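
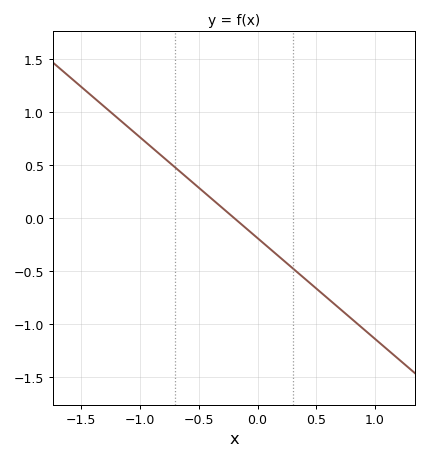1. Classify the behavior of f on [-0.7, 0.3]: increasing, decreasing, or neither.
decreasing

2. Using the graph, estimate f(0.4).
-0.55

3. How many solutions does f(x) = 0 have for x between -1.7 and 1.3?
1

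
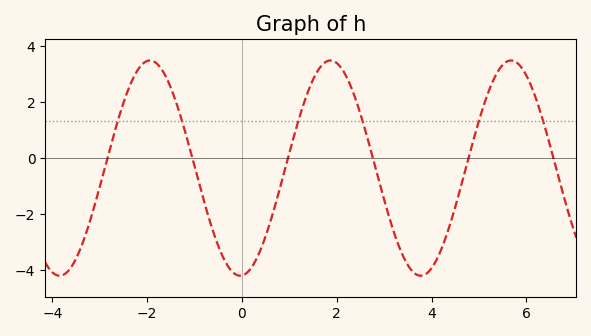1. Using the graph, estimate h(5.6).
3.4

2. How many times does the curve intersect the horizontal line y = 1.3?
6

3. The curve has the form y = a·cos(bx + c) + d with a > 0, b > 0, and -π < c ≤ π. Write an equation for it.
y = 3.85cos(1.6x - 3.1) - 0.37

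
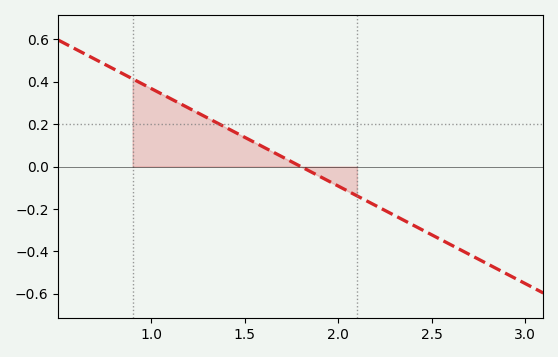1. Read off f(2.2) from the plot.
-0.18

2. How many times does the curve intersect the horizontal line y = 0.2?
1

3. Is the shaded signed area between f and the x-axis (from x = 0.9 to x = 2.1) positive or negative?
positive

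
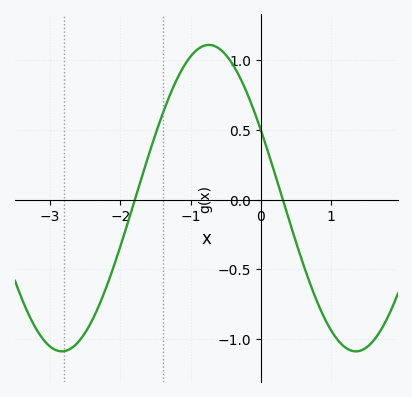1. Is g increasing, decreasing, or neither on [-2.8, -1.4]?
increasing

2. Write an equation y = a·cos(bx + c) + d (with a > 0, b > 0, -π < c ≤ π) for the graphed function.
y = 1.1cos(1.5x + 1.1) + 0.01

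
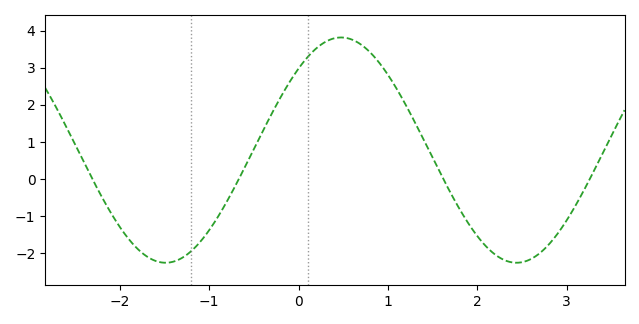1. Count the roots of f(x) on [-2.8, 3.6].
4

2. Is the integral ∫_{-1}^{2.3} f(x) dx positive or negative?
positive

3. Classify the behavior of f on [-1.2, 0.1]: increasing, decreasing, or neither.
increasing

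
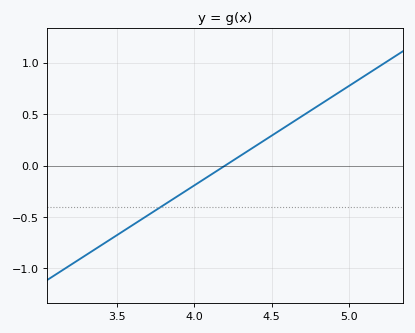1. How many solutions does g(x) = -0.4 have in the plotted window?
1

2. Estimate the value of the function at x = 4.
-0.2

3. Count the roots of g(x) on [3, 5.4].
1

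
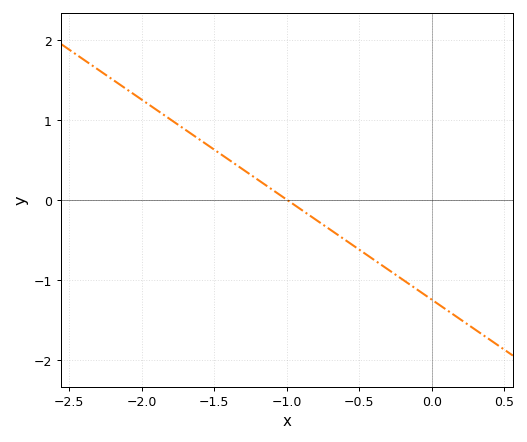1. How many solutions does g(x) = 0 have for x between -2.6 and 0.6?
1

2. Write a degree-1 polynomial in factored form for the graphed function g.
y = -1.25(x + 1)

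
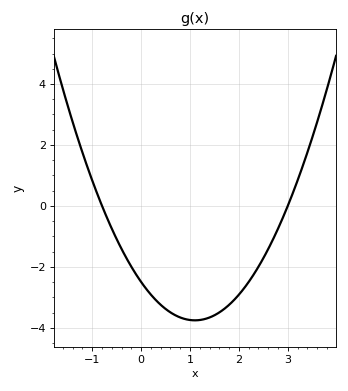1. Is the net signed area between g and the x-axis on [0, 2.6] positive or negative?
negative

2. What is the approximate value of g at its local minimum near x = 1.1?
-3.75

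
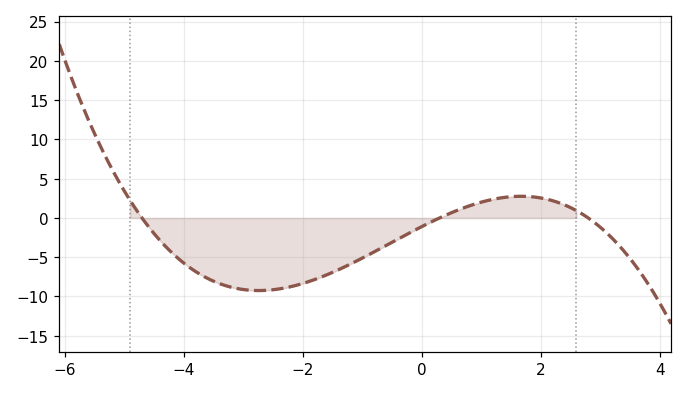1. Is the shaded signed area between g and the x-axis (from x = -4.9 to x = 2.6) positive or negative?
negative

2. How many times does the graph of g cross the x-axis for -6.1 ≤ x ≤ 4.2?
3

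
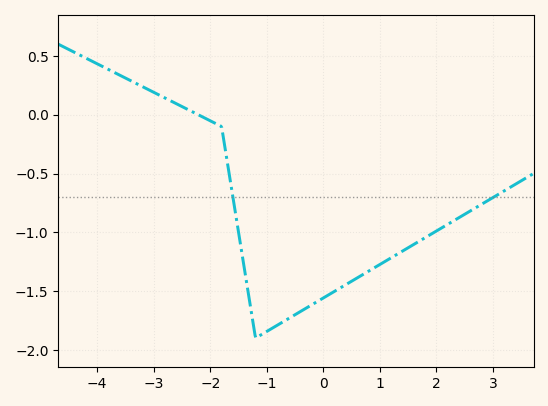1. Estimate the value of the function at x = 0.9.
-1.3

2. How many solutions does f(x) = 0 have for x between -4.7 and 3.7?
1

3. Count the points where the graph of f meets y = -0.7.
2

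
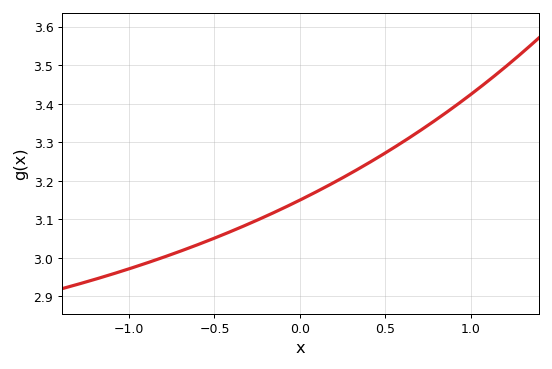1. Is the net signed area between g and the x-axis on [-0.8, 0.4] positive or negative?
positive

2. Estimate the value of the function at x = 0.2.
3.2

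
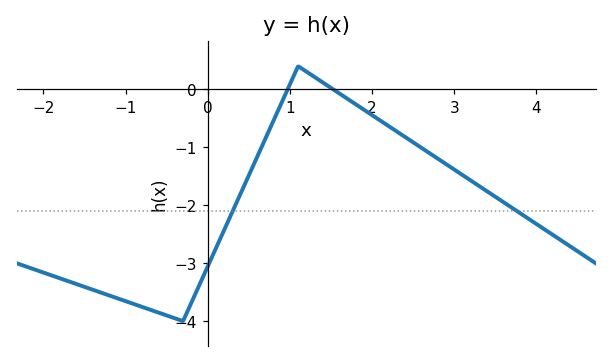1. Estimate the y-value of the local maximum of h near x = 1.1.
0.4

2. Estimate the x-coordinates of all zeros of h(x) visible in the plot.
1, 1.5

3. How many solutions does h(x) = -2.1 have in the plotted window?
2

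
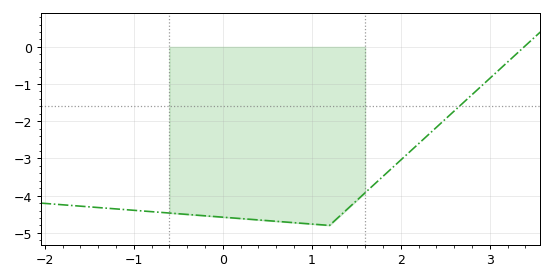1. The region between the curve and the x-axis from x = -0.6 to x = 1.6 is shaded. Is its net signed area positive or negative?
negative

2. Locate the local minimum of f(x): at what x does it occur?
1.2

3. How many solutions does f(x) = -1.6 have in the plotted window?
1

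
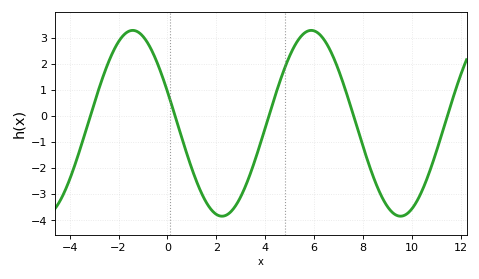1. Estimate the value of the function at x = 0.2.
0.348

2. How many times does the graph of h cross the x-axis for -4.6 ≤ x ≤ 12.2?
5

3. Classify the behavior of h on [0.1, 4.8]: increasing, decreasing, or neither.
neither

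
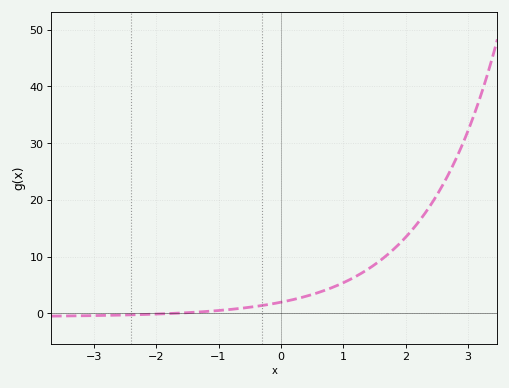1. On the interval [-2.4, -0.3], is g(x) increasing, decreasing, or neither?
increasing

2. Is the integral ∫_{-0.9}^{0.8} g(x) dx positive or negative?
positive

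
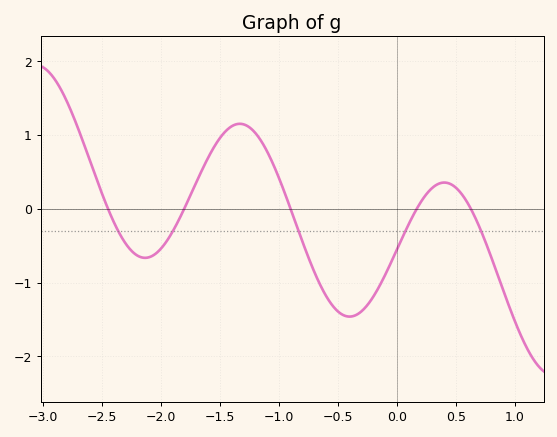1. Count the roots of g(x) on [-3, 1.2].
5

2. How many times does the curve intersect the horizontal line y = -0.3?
5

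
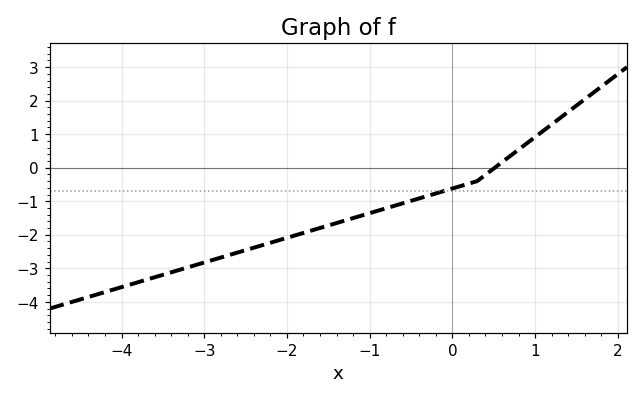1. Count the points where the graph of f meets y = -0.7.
1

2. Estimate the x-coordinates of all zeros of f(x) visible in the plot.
0.5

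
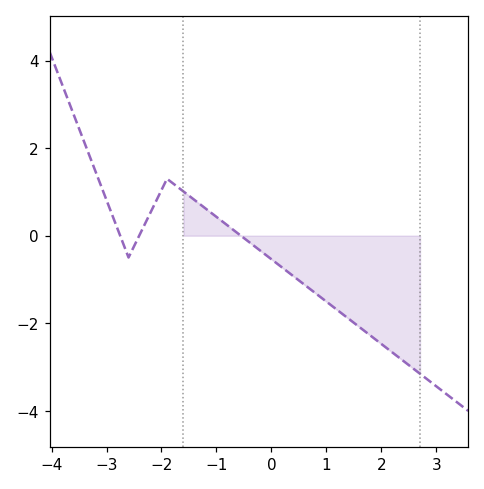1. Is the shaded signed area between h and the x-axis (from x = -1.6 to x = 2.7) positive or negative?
negative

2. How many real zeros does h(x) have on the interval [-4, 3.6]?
3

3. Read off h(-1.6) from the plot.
1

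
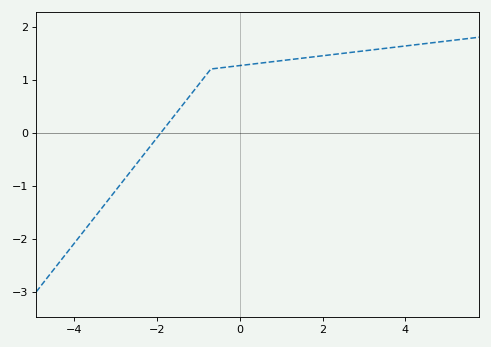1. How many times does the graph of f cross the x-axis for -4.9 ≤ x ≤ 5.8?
1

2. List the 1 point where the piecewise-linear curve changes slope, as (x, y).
(-0.7, 1.2)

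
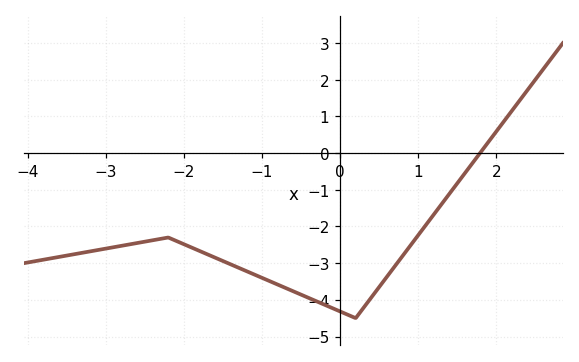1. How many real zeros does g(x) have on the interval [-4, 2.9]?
1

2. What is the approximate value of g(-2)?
-2.5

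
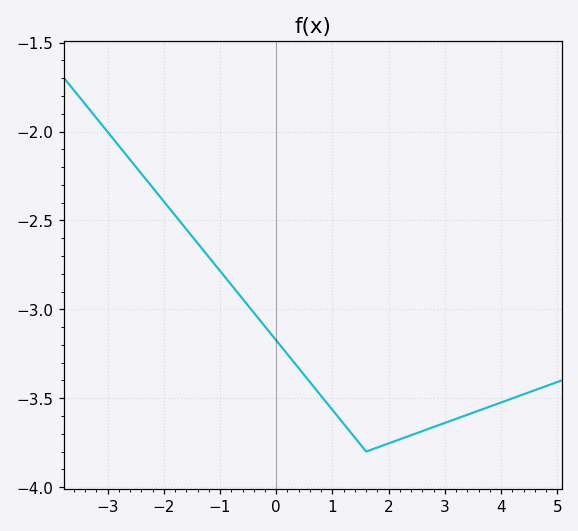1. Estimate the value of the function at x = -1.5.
-2.6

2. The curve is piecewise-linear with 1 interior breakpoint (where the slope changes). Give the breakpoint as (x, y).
(1.6, -3.8)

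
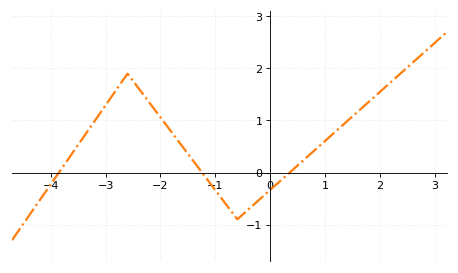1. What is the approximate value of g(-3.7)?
0.228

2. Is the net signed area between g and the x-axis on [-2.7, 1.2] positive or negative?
positive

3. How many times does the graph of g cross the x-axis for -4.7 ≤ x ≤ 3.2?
3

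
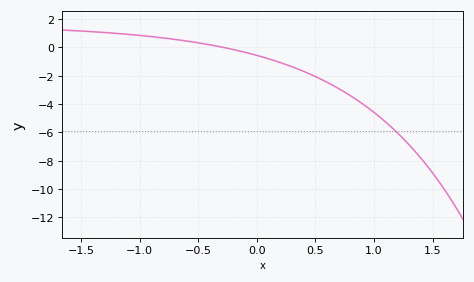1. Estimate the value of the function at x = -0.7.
0.569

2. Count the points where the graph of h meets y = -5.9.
1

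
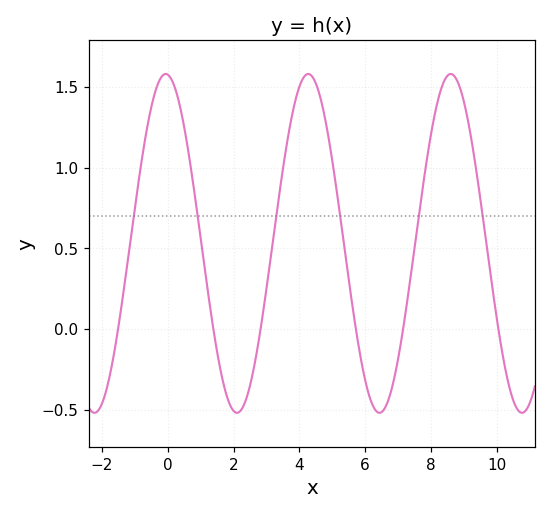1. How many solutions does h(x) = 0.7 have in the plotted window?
6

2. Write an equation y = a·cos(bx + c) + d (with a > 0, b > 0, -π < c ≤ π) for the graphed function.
y = 1.05cos(1.4x + 0.09) + 0.53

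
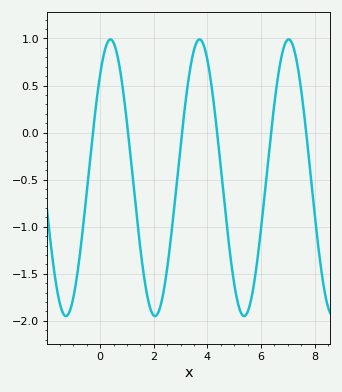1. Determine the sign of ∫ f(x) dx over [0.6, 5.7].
negative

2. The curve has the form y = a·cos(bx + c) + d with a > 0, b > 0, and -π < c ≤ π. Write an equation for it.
y = 1.47cos(1.9x - 0.72) - 0.48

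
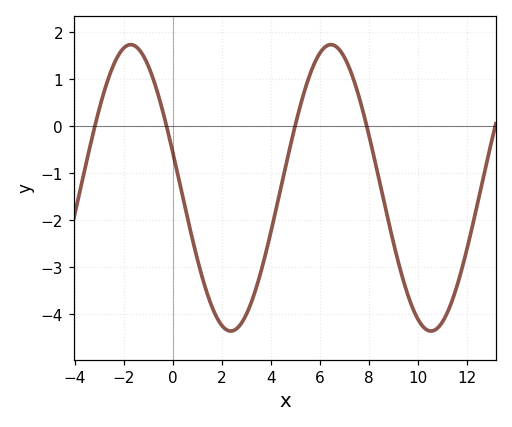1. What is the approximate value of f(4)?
-2.2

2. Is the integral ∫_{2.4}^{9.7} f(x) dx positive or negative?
negative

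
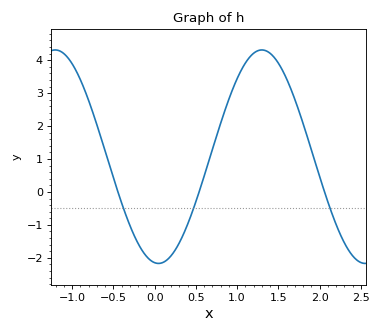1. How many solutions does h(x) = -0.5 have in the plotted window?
3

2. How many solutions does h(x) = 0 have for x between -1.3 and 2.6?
3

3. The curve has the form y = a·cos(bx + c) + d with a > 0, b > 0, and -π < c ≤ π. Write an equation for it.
y = 3.24cos(2.5x + 3) + 1.07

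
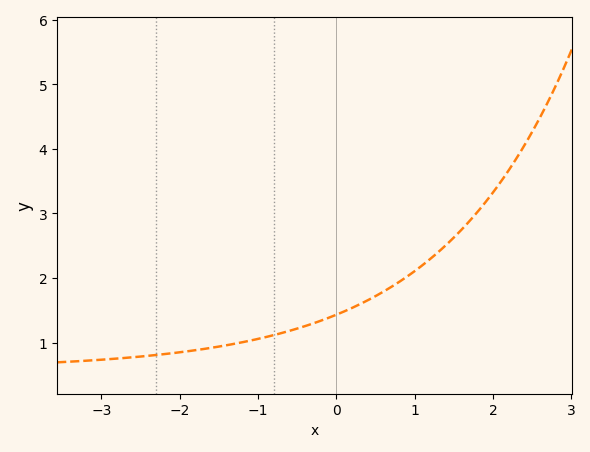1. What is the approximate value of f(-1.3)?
1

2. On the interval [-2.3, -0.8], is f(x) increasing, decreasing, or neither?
increasing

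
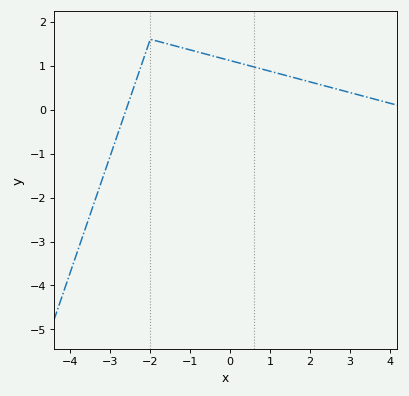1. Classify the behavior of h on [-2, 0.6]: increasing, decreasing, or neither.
decreasing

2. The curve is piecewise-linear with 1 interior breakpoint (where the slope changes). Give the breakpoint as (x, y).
(-2, 1.6)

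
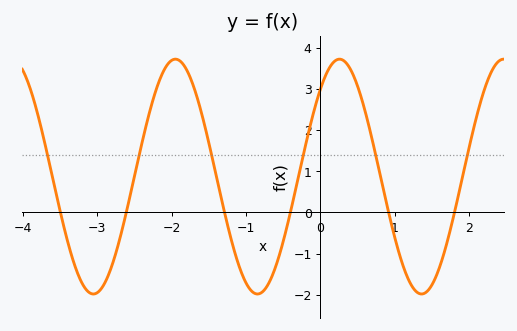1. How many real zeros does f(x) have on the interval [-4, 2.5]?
6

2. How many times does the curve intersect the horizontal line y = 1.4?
6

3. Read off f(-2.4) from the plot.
1.67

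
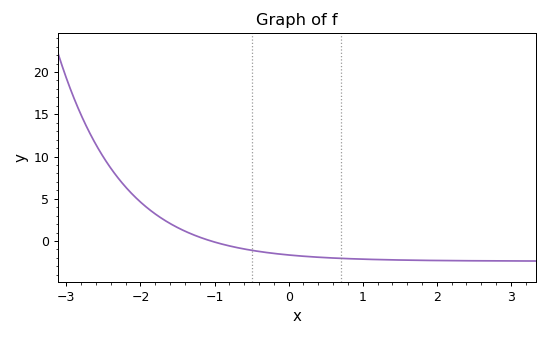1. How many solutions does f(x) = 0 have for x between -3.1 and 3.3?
1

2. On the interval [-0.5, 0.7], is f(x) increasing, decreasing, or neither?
decreasing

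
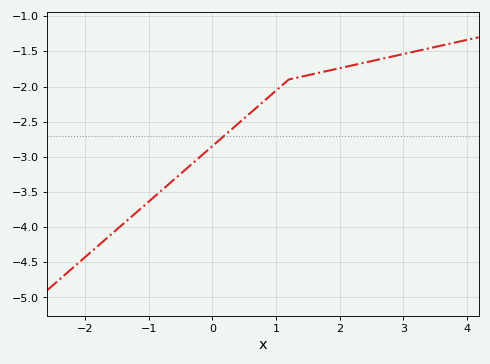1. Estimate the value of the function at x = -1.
-3.64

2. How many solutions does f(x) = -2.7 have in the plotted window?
1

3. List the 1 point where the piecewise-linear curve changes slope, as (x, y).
(1.2, -1.9)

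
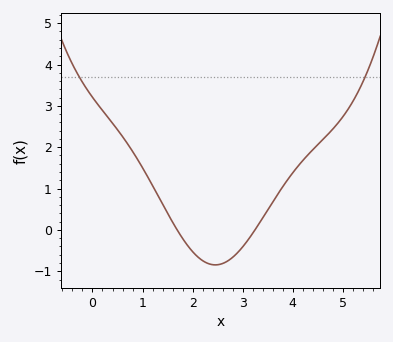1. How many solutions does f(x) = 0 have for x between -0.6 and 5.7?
2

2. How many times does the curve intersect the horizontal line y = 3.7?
2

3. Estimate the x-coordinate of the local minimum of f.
2.5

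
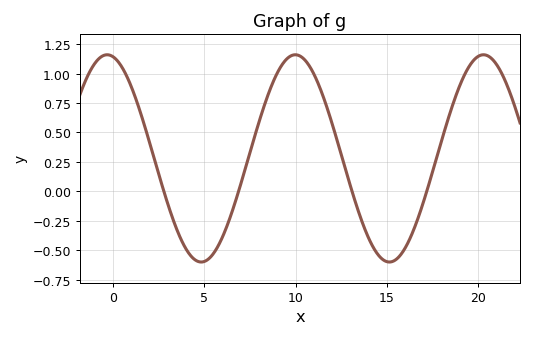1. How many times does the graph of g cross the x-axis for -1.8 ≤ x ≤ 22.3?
4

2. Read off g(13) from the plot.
0.05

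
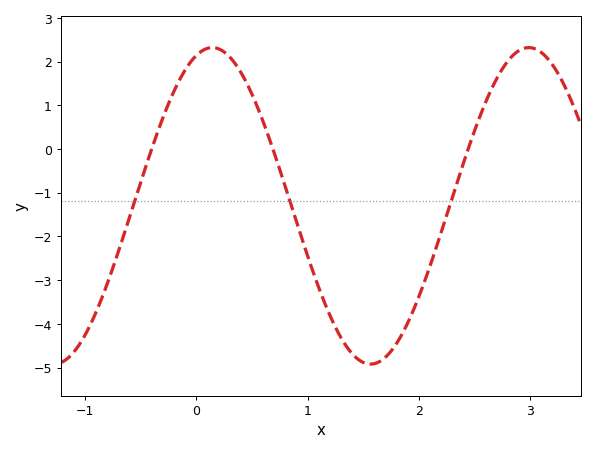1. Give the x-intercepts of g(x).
-0.4, 0.689, 2.44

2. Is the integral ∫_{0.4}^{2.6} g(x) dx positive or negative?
negative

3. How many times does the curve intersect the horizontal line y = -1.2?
3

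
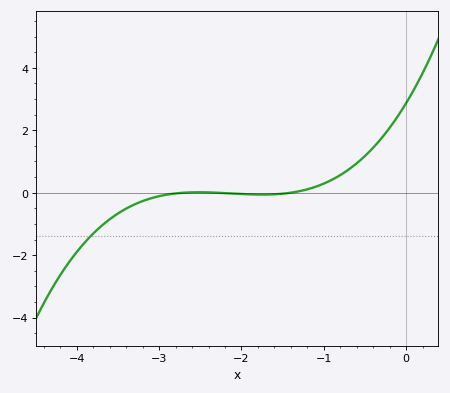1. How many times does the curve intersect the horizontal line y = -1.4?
1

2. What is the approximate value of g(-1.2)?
0.109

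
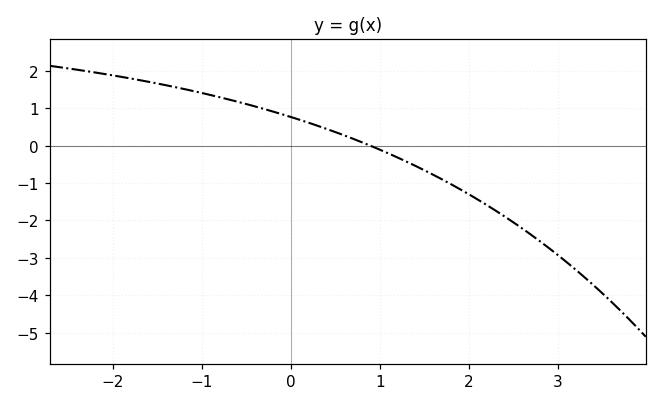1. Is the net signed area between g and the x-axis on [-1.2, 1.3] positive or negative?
positive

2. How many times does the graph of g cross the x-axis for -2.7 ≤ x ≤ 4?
1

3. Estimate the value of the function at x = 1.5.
-0.657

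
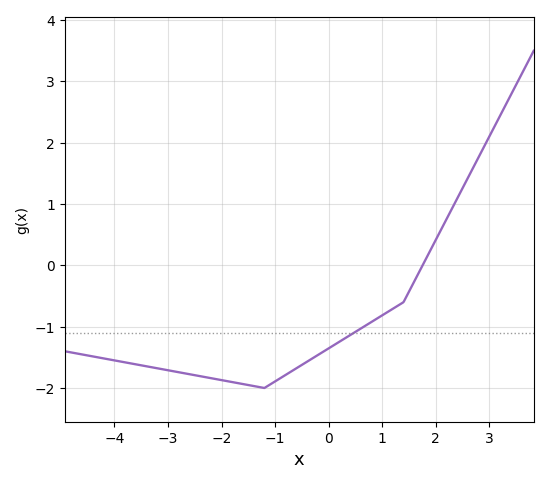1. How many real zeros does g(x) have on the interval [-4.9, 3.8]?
1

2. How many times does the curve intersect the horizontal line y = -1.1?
1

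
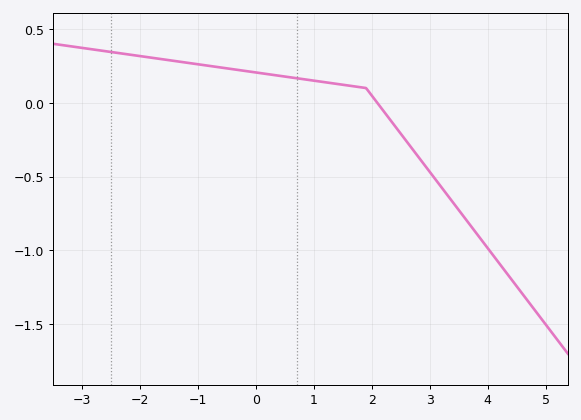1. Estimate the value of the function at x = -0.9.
0.255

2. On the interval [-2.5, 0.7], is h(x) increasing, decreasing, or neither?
decreasing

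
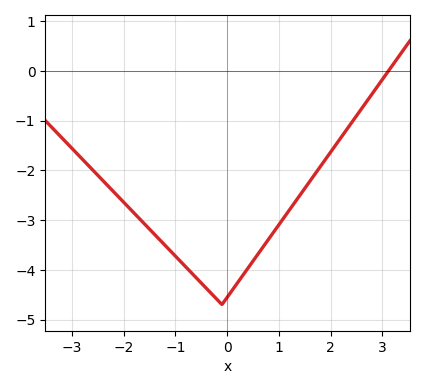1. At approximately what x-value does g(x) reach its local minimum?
-0.102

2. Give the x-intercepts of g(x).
3.12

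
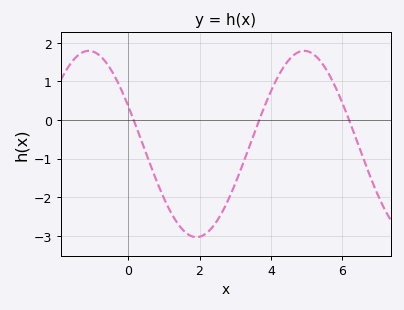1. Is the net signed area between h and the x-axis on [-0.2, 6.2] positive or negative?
negative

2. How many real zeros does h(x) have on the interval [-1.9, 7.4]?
3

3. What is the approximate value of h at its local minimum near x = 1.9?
-3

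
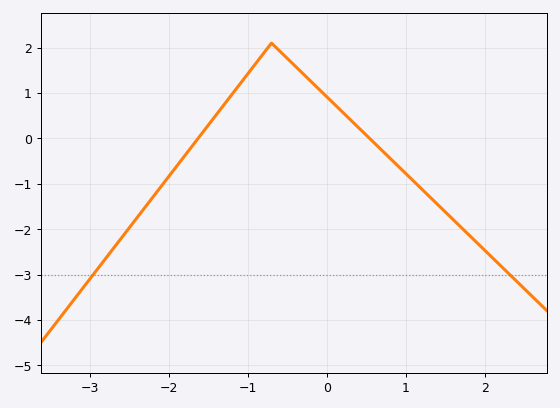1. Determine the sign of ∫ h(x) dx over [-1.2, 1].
positive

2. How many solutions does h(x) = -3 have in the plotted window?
2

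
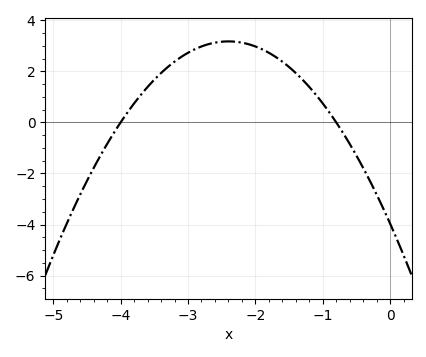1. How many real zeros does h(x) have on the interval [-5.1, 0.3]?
2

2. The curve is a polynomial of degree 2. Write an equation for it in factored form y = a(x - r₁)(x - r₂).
y = -1.24(x + 4)(x + 0.8)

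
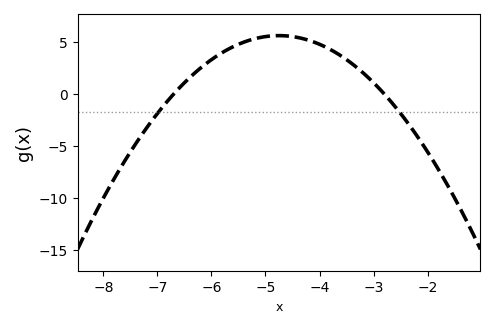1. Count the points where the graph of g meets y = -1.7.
2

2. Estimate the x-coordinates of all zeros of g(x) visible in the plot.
-6.7, -2.8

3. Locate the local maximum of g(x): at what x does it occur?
-4.75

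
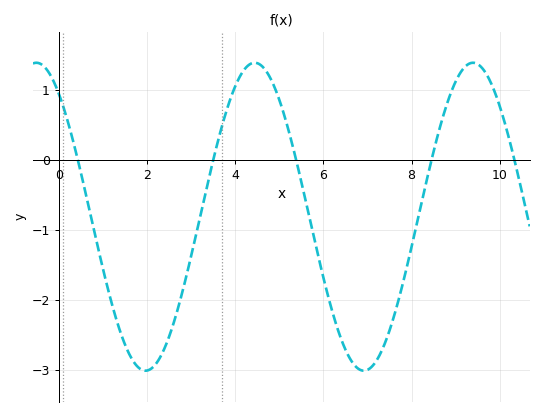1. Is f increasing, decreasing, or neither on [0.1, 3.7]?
neither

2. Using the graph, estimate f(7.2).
-2.87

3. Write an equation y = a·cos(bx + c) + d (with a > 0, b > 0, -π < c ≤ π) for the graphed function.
y = 2.2cos(1.27x + 0.64) - 0.81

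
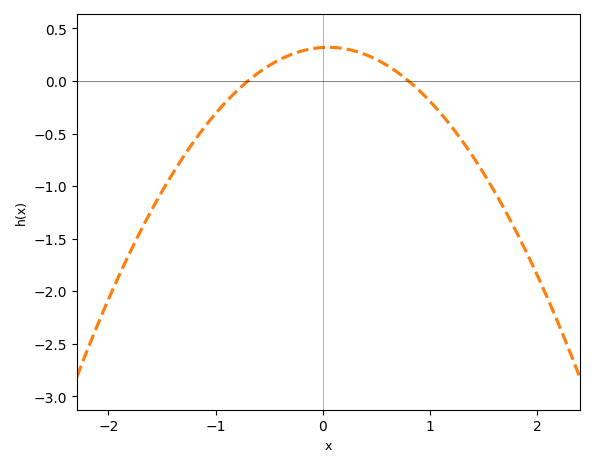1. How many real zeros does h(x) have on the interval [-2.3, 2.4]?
2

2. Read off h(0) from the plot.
0.319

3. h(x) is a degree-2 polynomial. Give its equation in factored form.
y = -0.57(x + 0.7)(x - 0.8)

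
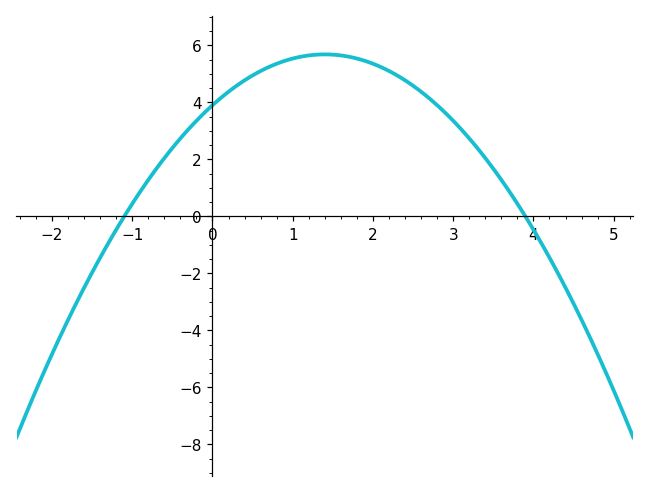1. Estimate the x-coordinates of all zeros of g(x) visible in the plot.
-1.1, 3.9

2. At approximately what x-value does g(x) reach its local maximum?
1.4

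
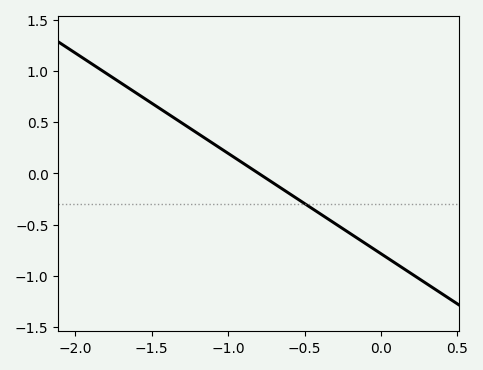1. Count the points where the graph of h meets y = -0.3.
1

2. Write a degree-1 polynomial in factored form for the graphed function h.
y = -0.98(x + 0.8)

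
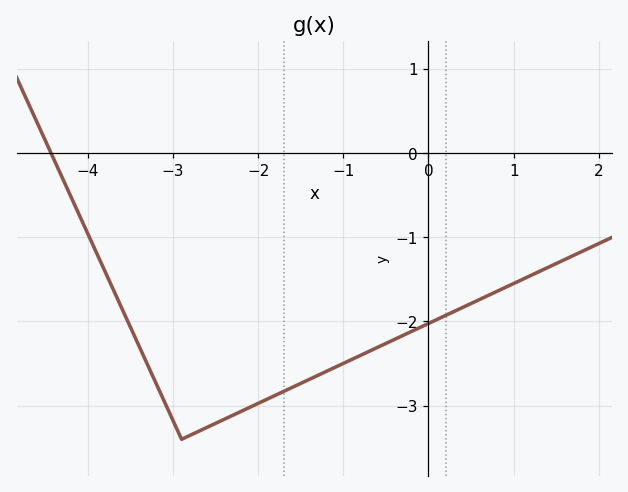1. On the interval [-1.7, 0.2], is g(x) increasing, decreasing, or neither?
increasing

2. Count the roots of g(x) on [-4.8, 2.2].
1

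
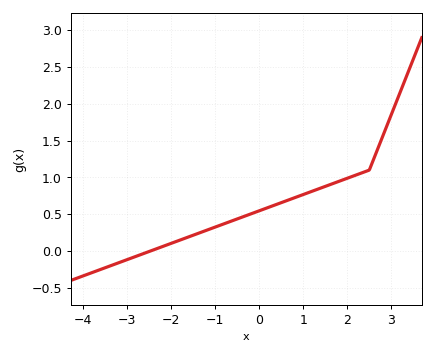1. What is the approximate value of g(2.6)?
1.25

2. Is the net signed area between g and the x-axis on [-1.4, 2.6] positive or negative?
positive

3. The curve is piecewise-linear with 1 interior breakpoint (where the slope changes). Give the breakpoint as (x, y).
(2.5, 1.1)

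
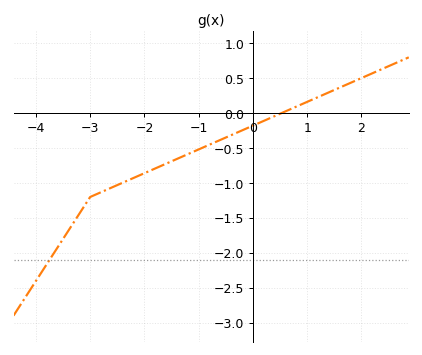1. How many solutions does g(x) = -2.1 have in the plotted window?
1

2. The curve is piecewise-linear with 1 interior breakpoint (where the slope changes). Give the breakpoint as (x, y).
(-3, -1.2)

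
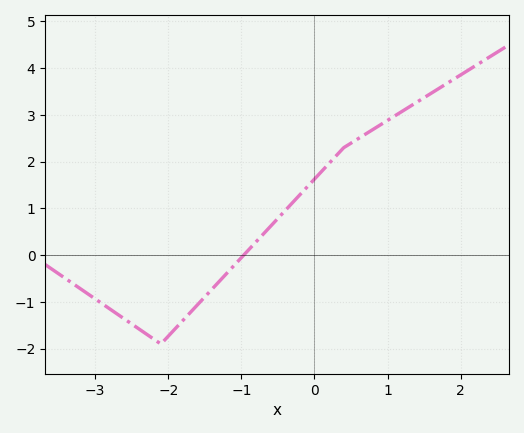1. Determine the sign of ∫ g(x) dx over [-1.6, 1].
positive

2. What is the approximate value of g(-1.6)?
-1.1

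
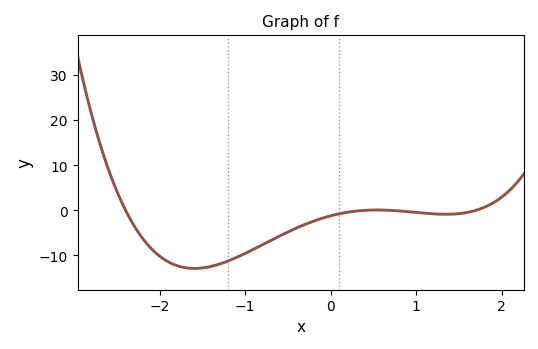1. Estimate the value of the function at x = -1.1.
-10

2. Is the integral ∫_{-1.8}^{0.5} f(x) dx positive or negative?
negative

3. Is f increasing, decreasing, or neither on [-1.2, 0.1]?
increasing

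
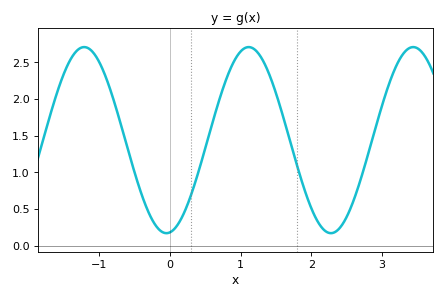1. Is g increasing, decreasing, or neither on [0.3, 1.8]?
neither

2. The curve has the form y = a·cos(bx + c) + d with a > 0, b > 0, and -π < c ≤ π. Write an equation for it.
y = 1.27cos(2.7x - 3) + 1.44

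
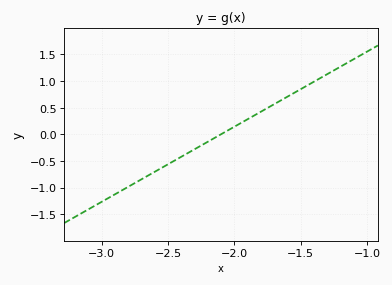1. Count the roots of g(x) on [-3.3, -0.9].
1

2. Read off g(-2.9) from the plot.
-1.13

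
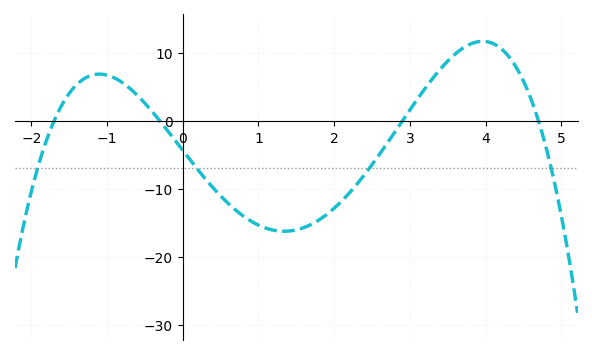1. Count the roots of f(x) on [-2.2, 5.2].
4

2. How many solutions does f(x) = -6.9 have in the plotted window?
4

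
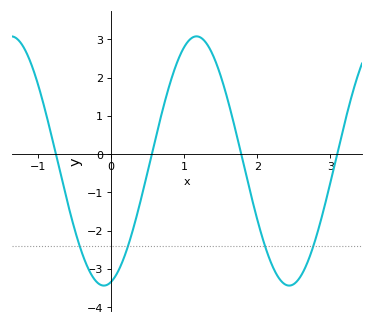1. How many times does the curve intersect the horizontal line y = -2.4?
4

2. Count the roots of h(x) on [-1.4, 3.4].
4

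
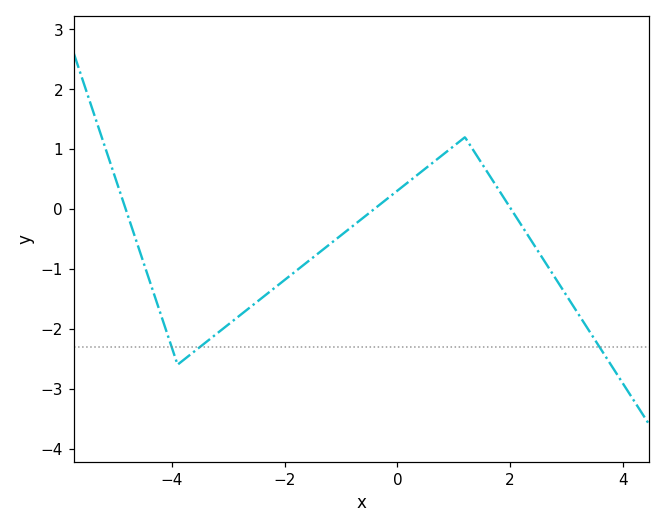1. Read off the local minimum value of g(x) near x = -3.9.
-2.6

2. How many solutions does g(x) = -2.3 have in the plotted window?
3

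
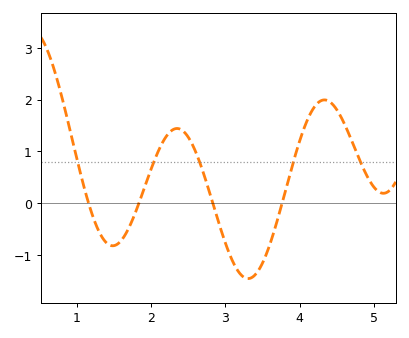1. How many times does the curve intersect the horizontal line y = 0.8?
5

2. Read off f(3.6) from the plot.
-0.8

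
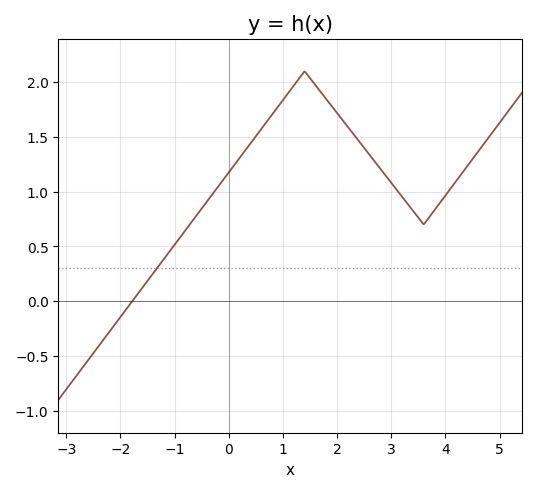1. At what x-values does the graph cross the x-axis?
-1.78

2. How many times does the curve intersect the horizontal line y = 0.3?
1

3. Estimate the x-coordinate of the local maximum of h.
1.4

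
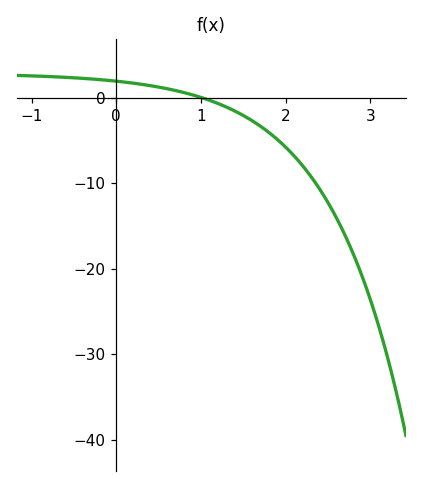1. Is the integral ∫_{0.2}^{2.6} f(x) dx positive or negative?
negative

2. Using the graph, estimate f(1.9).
-5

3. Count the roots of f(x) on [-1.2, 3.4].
1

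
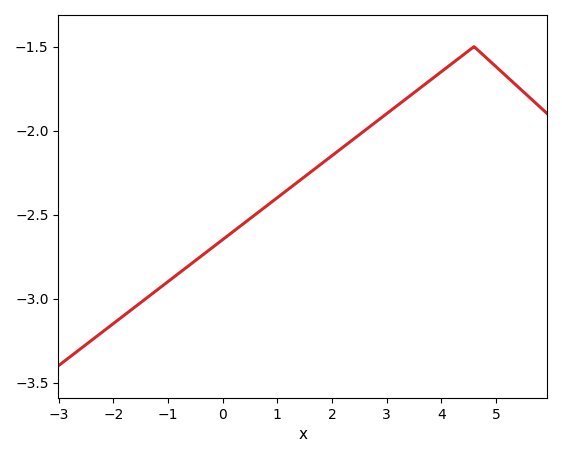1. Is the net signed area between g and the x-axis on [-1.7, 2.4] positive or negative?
negative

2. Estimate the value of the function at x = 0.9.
-2.42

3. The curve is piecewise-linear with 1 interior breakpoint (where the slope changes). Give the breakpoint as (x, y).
(4.6, -1.5)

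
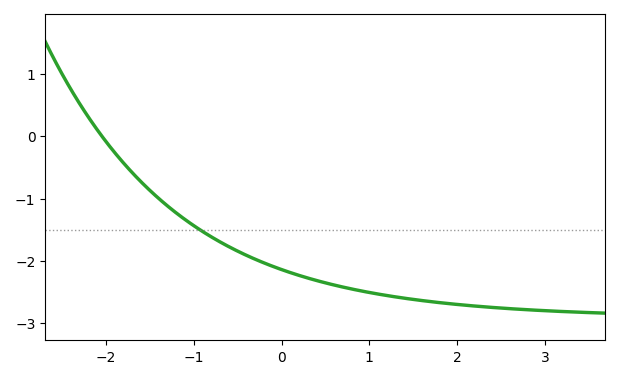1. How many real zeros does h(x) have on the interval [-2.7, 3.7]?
1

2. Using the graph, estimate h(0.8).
-2.45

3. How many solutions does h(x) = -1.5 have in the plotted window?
1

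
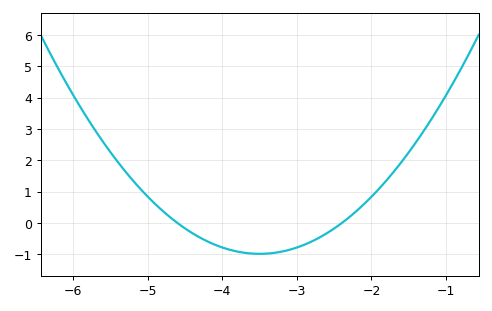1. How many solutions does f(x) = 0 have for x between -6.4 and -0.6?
2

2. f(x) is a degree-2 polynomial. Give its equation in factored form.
y = 0.81(x + 4.6)(x + 2.4)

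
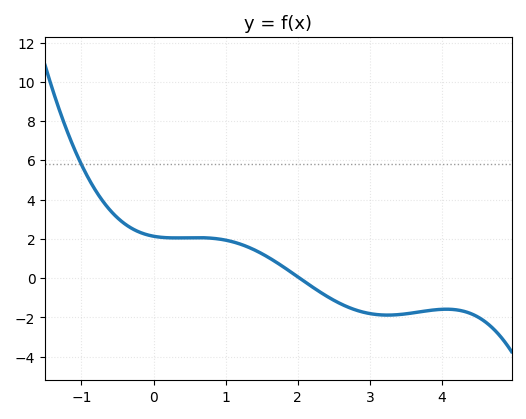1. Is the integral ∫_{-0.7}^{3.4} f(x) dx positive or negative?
positive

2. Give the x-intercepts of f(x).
2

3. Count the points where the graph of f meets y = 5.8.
1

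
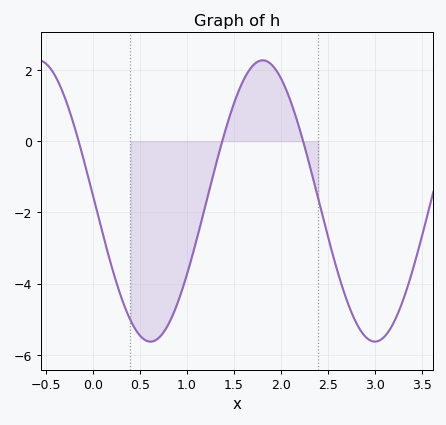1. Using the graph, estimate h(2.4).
-1.64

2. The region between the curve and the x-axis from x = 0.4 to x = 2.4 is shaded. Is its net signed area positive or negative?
negative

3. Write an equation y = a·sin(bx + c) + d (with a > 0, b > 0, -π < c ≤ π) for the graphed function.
y = 3.95sin(2.63x + 3.1) - 1.68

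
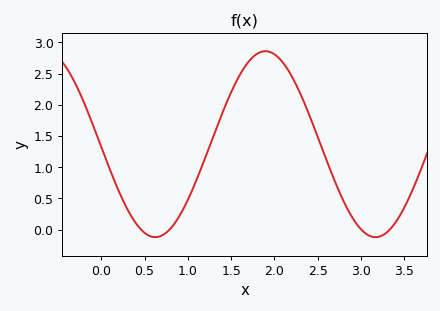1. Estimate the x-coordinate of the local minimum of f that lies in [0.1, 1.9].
0.6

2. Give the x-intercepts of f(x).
0.5, 0.8, 3, 3.3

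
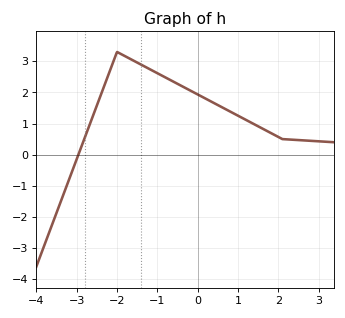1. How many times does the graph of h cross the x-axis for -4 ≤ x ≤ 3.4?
1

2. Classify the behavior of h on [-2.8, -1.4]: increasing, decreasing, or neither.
neither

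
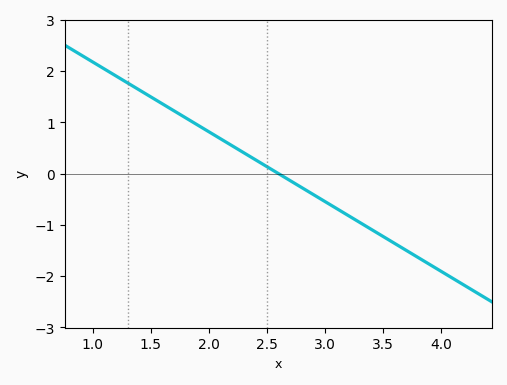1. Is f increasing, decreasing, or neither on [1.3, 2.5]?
decreasing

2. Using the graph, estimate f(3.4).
-1.1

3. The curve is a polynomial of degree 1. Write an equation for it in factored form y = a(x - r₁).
y = -1.36(x - 2.6)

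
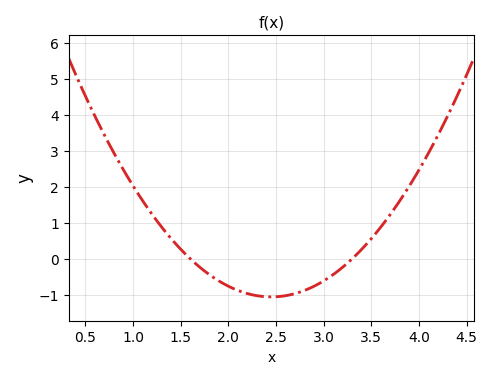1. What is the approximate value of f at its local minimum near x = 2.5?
-1.1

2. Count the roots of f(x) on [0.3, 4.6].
2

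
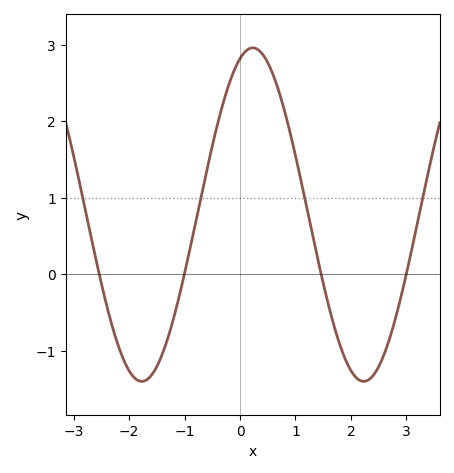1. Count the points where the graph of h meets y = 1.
4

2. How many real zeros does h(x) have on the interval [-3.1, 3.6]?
4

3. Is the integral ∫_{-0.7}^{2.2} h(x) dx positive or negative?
positive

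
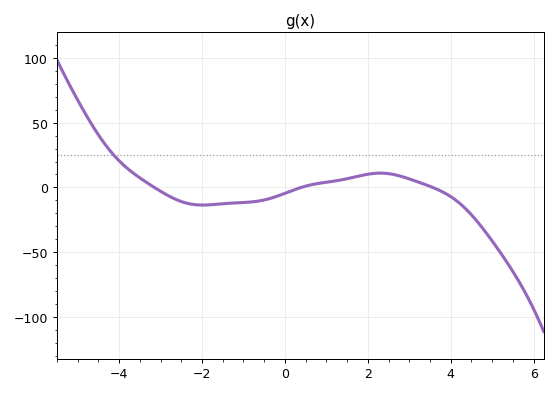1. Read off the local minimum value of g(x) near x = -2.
-13.6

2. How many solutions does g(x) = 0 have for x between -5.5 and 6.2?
3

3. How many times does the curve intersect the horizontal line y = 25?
1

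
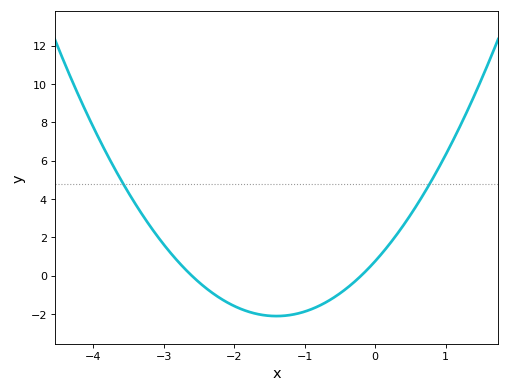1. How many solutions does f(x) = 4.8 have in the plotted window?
2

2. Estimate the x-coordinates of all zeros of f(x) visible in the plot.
-2.6, -0.2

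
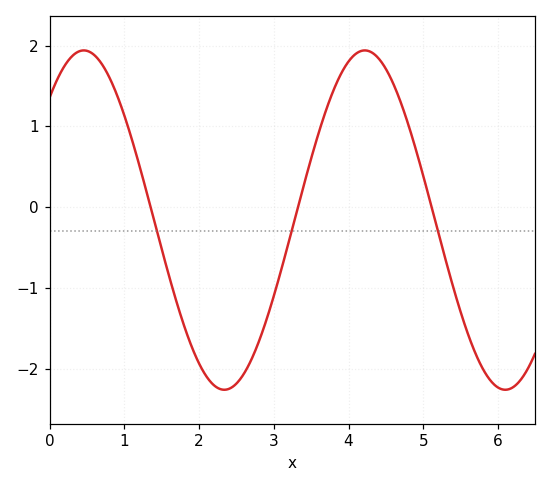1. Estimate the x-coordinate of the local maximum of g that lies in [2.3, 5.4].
4.22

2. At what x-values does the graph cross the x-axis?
1.35, 3.32, 5.11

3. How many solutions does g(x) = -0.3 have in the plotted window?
3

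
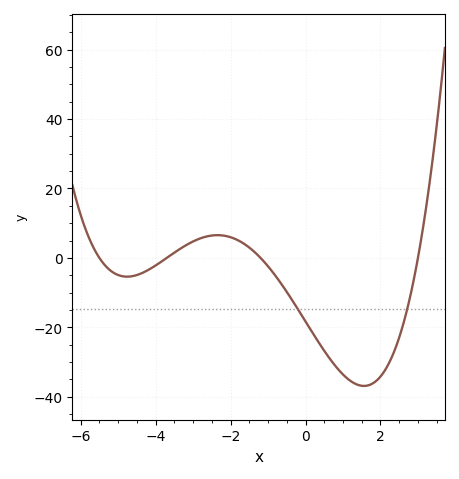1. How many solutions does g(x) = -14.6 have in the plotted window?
2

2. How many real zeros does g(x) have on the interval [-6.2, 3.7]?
4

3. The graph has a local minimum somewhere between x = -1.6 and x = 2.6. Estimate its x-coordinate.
1.56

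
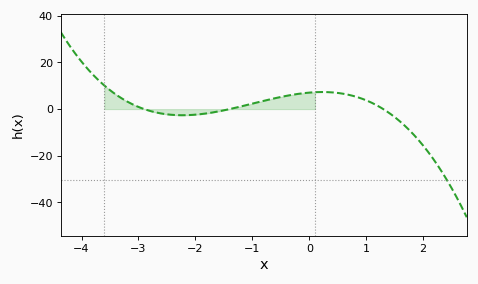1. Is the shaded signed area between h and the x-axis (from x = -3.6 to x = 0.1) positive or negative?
positive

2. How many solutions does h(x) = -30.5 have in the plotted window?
1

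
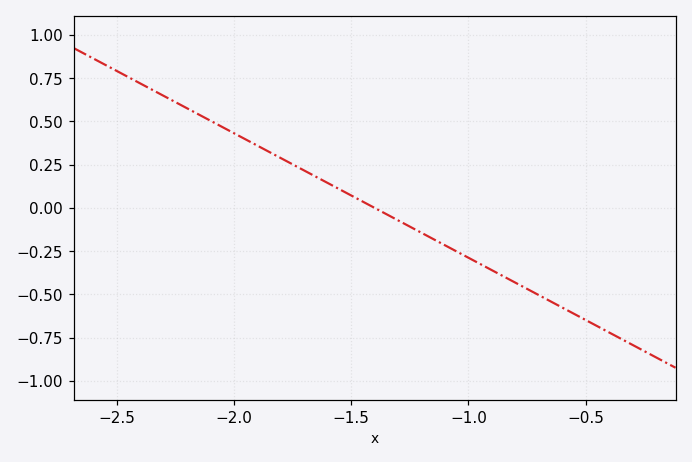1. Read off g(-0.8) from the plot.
-0.432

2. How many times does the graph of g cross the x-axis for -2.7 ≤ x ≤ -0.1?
1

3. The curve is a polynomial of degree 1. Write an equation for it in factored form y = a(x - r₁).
y = -0.72(x + 1.4)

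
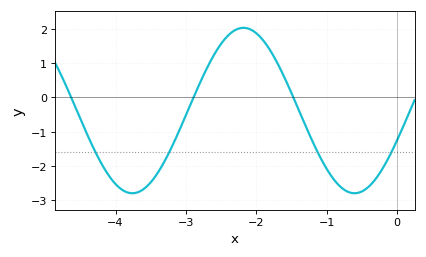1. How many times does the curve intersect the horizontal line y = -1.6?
4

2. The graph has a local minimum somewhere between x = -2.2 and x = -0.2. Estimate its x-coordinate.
-0.603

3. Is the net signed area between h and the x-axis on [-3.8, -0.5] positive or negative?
negative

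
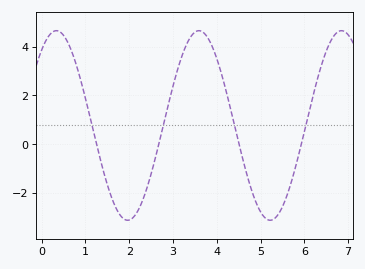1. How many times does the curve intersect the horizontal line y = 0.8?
4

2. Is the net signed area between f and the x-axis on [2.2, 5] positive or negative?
positive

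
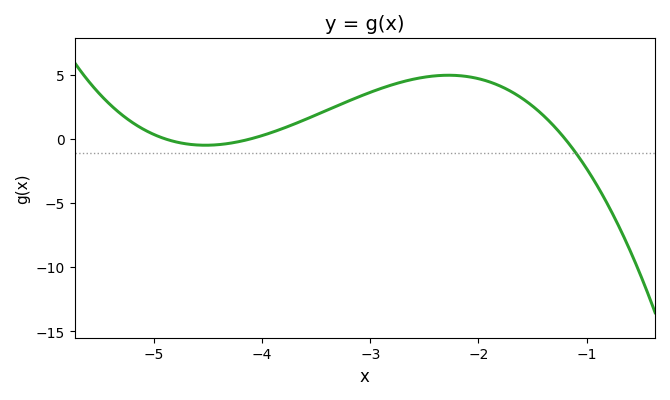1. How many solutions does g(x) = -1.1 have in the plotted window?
1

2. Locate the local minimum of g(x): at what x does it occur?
-4.52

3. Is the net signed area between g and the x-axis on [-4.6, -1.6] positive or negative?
positive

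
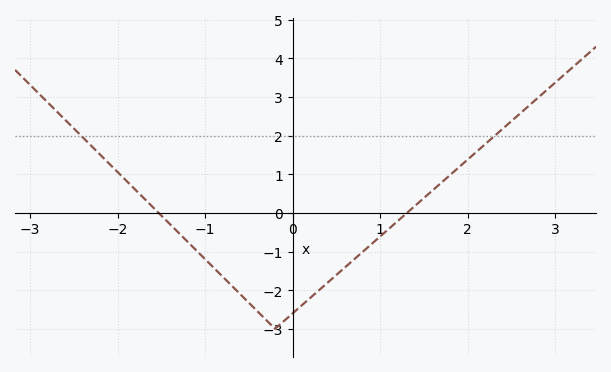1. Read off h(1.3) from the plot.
-0.016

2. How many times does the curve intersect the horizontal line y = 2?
2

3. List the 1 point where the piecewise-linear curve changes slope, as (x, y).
(-0.2, -3)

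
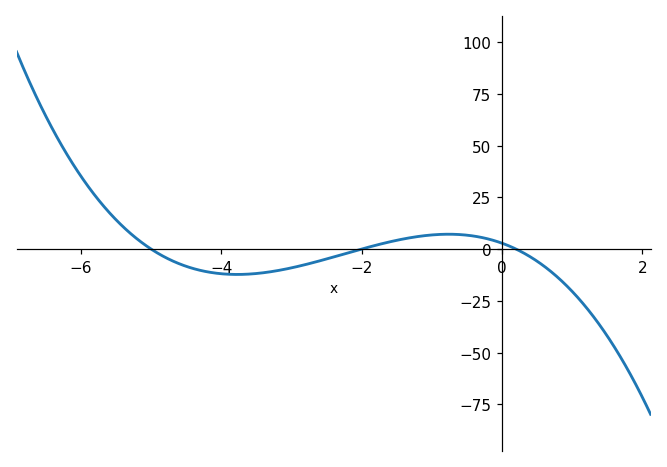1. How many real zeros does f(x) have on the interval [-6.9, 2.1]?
3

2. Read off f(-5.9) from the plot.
30.4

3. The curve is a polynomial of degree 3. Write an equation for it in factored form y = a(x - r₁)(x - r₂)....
y = -1.42(x + 5)(x + 2)(x - 0.2)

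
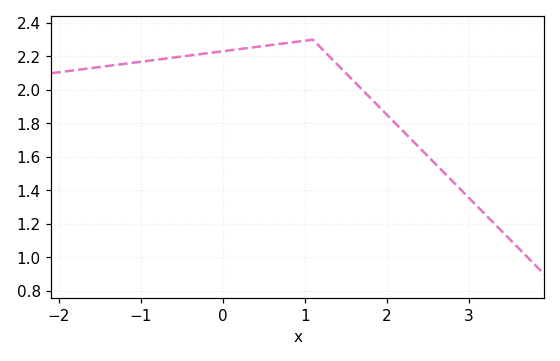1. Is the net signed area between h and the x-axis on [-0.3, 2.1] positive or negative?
positive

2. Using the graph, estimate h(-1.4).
2.14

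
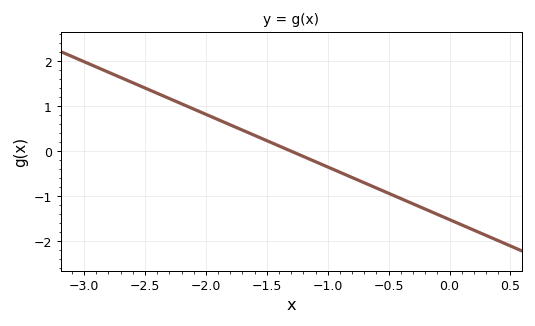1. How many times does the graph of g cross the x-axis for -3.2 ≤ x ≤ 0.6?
1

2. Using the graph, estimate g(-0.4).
-1.05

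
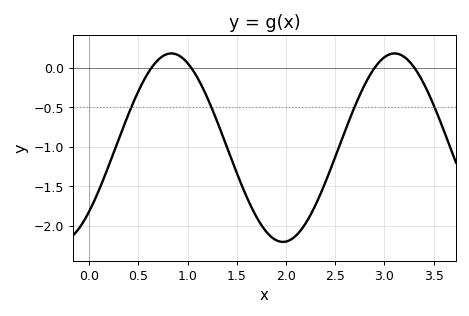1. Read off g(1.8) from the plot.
-2.07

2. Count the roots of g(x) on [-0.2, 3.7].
4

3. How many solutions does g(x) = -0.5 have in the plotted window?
4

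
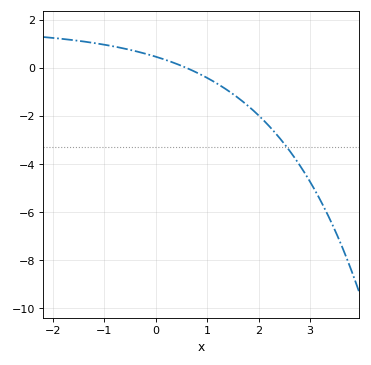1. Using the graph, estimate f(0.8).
-0.2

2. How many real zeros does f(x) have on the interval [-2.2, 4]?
1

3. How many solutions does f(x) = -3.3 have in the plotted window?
1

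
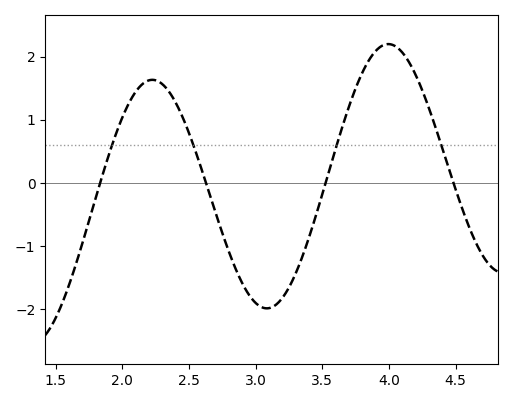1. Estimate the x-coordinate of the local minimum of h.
3.08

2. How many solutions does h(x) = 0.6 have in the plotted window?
4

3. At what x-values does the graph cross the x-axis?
1.83, 2.63, 3.52, 4.48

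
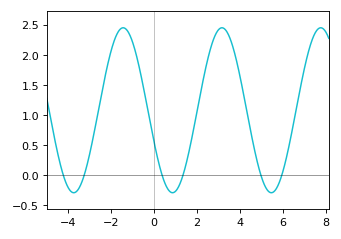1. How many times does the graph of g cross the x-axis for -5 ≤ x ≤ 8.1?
6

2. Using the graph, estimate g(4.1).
1.47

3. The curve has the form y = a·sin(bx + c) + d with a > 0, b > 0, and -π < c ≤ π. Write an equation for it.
y = 1.37sin(1.37x - 2.76) + 1.08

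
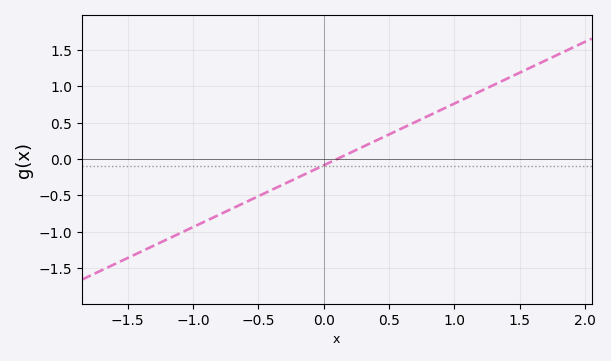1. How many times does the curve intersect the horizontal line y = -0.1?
1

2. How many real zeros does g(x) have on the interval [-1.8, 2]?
1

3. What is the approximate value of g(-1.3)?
-1.19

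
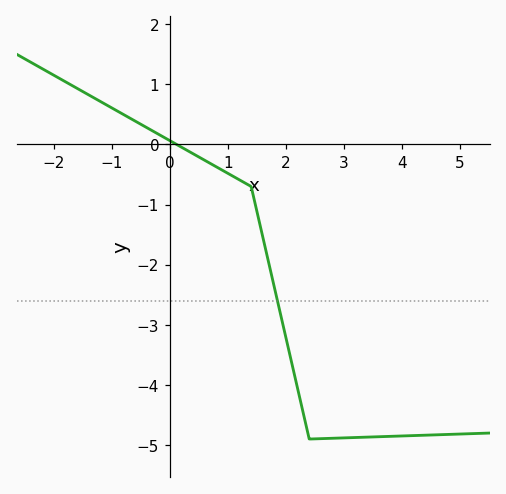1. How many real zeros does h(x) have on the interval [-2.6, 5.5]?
1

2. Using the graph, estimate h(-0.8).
0.5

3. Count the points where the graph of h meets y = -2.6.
1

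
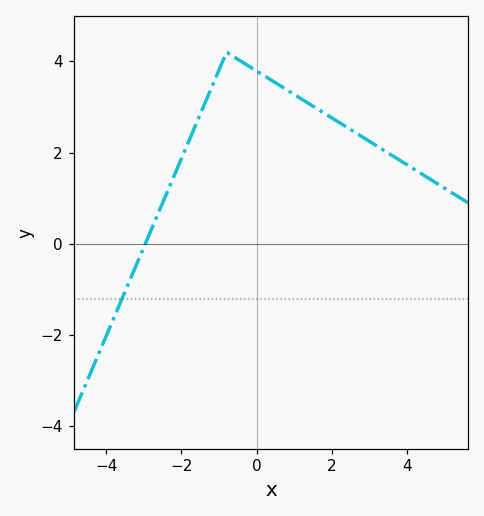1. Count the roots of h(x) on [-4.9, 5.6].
1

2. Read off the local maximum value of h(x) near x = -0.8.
4.2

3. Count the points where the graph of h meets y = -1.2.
1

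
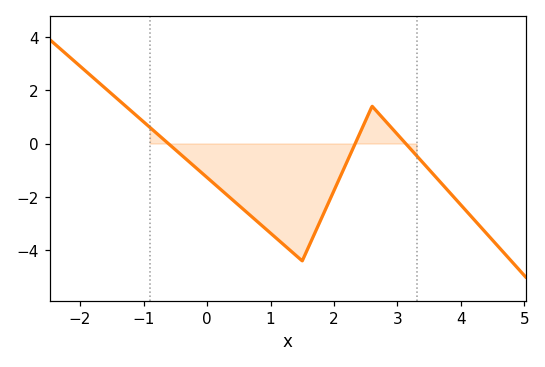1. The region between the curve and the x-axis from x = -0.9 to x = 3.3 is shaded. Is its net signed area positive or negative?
negative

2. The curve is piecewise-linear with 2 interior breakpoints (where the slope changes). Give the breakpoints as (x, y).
(1.5, -4.4); (2.6, 1.4)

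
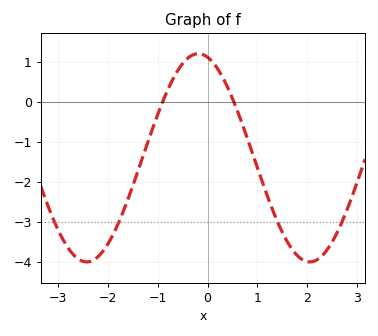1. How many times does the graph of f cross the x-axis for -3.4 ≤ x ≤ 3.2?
2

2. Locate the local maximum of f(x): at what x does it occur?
-0.185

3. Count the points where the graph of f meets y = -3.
4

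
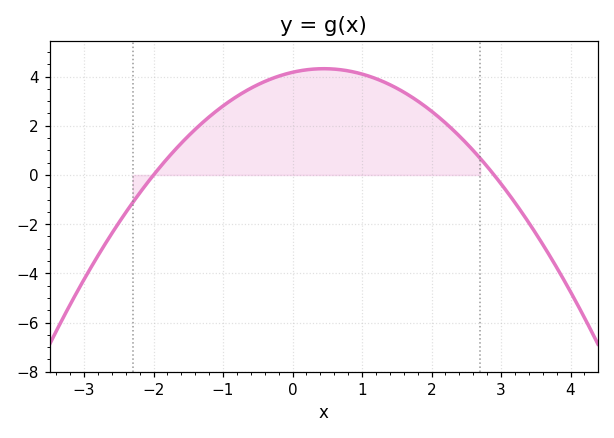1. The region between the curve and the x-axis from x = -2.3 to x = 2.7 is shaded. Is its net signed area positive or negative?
positive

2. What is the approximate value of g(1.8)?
3.01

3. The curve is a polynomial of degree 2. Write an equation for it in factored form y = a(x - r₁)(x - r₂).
y = -0.72(x + 2)(x - 2.9)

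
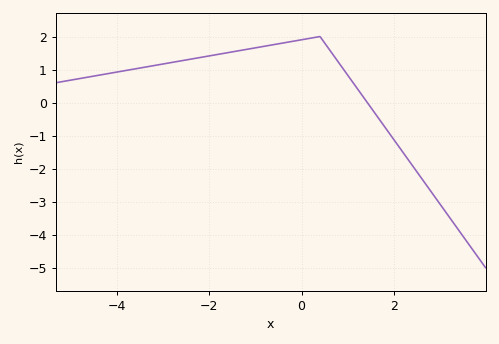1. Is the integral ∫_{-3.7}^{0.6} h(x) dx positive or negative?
positive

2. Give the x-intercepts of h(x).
1.43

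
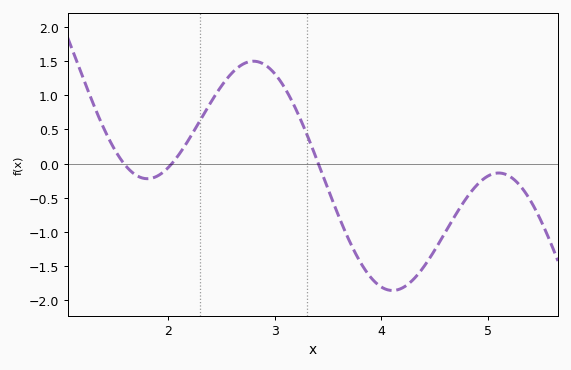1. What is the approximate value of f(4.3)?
-1.69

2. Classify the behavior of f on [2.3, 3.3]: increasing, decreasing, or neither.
neither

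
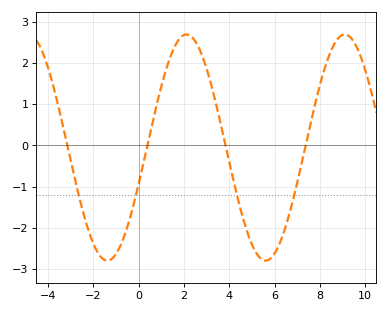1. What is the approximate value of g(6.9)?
-1.1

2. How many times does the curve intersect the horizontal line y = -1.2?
4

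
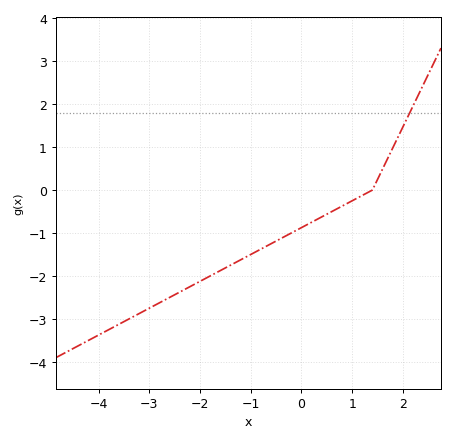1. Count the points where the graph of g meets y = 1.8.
1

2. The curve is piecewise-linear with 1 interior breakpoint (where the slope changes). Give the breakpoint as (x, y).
(1.4, 0)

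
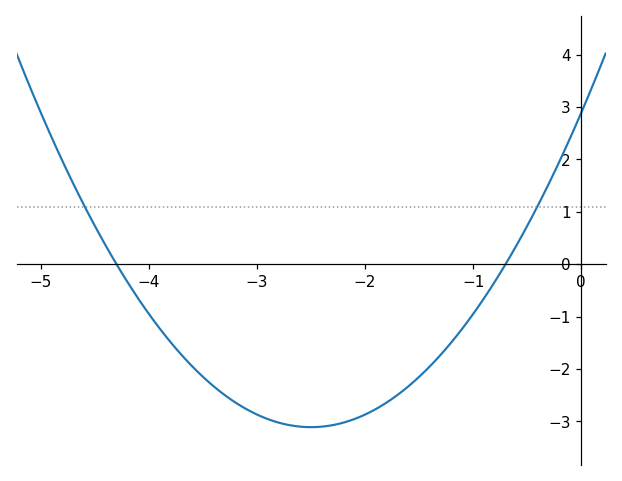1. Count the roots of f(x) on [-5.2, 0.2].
2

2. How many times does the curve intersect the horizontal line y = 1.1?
2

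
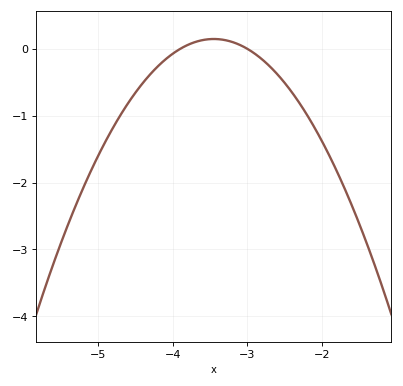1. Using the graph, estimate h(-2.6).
-0.38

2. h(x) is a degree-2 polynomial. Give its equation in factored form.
y = -0.73(x + 3.9)(x + 3)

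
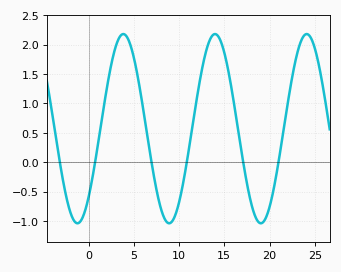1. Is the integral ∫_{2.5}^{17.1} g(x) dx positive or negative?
positive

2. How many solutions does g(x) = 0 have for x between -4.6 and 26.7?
6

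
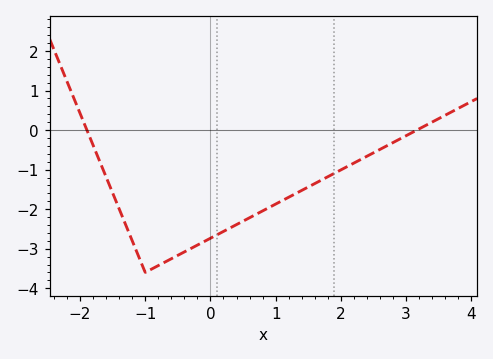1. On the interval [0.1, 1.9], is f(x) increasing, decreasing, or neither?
increasing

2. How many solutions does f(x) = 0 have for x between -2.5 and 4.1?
2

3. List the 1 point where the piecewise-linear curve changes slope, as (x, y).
(-1, -3.6)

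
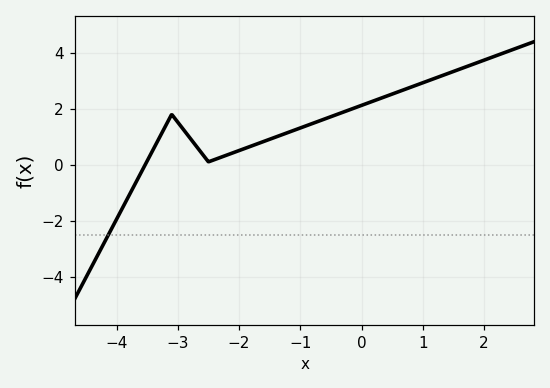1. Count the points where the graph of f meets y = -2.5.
1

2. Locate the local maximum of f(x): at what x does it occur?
-3.1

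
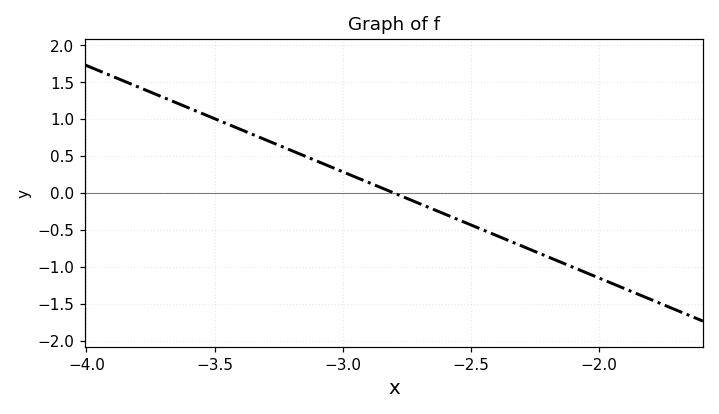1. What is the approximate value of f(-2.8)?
0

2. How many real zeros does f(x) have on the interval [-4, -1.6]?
1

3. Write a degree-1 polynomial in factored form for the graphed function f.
y = -1.44(x + 2.8)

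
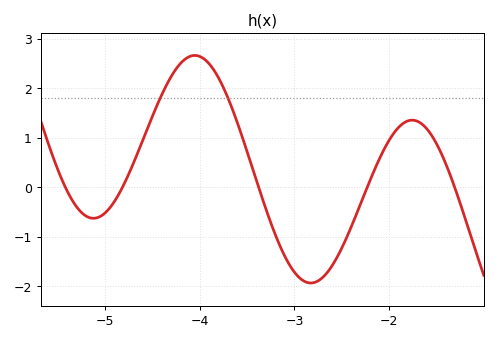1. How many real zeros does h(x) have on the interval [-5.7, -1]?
5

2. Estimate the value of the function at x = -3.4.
0.1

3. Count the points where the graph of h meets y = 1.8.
2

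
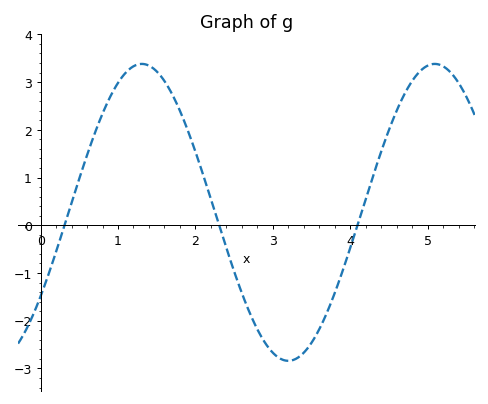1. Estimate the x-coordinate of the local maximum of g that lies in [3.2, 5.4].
5.1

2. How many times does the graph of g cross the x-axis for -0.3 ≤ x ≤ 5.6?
3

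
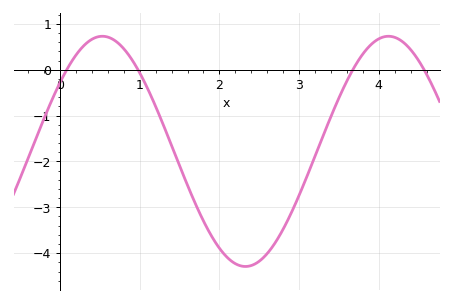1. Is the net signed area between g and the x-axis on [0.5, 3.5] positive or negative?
negative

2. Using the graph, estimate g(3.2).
-1.9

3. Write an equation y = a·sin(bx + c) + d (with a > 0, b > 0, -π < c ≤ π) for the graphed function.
y = 2.51sin(1.8x + 0.64) - 1.78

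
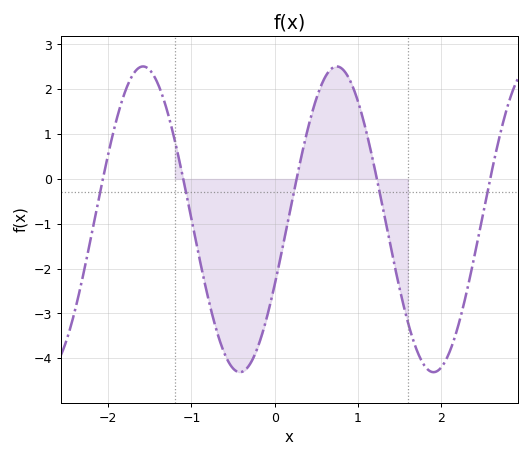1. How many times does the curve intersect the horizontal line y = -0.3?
5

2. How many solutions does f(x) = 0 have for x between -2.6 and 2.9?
5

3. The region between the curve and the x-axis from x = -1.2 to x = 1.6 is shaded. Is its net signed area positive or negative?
negative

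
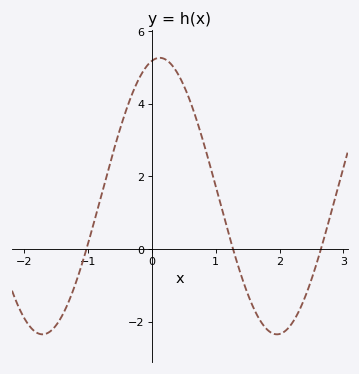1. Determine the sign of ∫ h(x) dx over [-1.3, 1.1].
positive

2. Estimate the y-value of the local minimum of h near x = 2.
-2.4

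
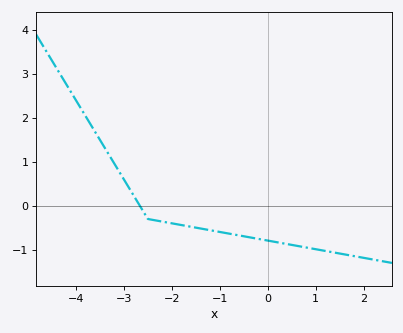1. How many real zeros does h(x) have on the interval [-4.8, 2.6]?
1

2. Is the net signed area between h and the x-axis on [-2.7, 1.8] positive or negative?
negative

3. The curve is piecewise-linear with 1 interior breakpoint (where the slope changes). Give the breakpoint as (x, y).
(-2.5, -0.3)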